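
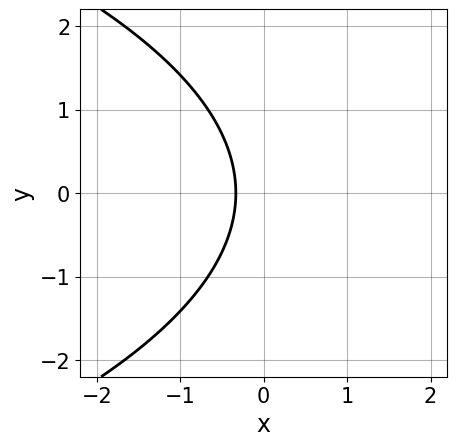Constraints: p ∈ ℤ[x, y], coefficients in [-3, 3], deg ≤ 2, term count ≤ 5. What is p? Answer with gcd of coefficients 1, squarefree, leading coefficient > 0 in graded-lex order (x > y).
First, the degree is 2 — no degree-1 curve has this shape.
Then, symmetries: it's symmetric under y → −y, forcing even powers of y.
Then, reading off the gridlines: it misses every integer gridline on the y-axis.
Finally, the integer polynomial consistent with all of this is the stated p.

y^2 + 3*x + 1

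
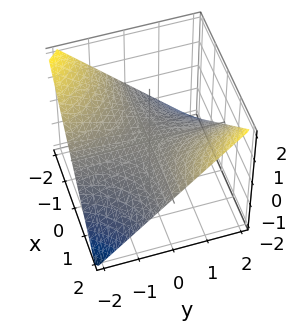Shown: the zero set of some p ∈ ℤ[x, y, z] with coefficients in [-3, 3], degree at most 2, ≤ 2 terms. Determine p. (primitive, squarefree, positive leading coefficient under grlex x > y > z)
x*y - 2*z

The degree is 2 — a saddle surface; a quadric.
Reading off the gridlines: it meets the z-axis at z = 0 (among the integer gridlines); every point of the y-axis in the box is on the surface; every point of the x-axis in the box is on the surface.
Solving for integer coefficients yields p as stated.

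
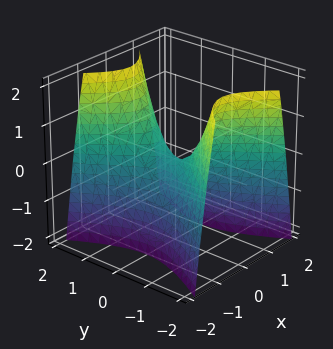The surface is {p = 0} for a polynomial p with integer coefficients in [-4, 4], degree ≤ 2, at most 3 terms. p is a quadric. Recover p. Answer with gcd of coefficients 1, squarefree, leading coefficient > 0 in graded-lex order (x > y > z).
2*x^2 - y^2 + z

First, the degree is 2 — a saddle surface; a quadric.
Then, symmetries: the y ↦ −y reflection is a symmetry, so y appears only in even powers; it's symmetric under x → −x, forcing even powers of x.
Next, reading off the gridlines: it meets the x-axis at x = 0 (among the integer gridlines); it crosses the y-axis at the gridline y = 0.
Finally, putting this together gives p.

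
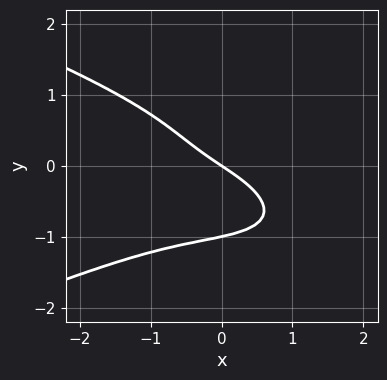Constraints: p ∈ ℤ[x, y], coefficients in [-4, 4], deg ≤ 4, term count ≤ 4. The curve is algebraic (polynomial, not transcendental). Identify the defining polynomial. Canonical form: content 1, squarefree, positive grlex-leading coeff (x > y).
3*y^4 + x^3 + 2*x + 3*y

First, the degree is 4 — no degree-3 curve has this shape.
Next, from the axis intercepts and sections: among the integer gridlines, it crosses the y-axis at y ∈ {-1, 0}; it meets the x-axis at x = 0 (among the integer gridlines).
Finally, fitting integer coefficients to these (and the overall shape) gives p.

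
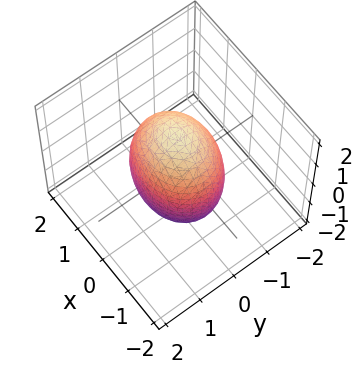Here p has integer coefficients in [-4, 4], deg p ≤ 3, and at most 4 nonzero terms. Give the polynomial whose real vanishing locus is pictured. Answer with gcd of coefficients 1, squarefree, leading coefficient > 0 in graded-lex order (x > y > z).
2*x^2 + 3*y^2 + z^2 - 3

Degree: bounded and convex; a quadric, so deg p = 2.
Symmetries: mirror symmetry y ↦ −y ⇒ only even powers of y; mirror symmetry z ↦ −z ⇒ only even powers of z; mirror symmetry x ↦ −x ⇒ only even powers of x.
From the visible intercepts: the y-axis gridline crossings are at y ∈ {-1, 1}.
Putting this together gives p.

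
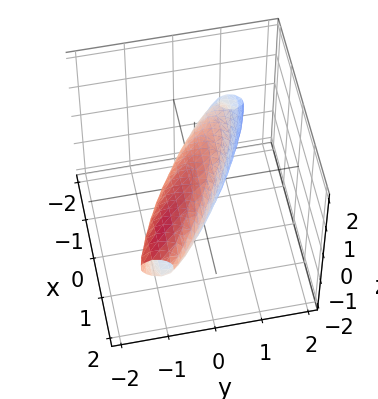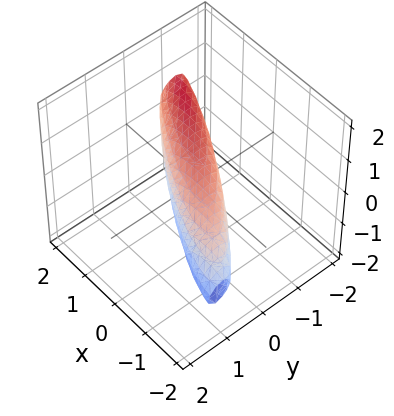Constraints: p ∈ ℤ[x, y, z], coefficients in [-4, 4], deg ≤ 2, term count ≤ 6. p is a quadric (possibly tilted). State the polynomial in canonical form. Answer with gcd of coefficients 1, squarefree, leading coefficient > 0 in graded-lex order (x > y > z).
x^2 + 3*x*y + 3*y^2 + 2*y*z + 3*z^2 - 1

First, degree: no degree-1 surface has this shape, so deg p = 2.
Next, checking where it meets the axes: the x-axis gridline crossings are at x ∈ {-1, 1}.
Finally, solving for integer coefficients yields p as stated.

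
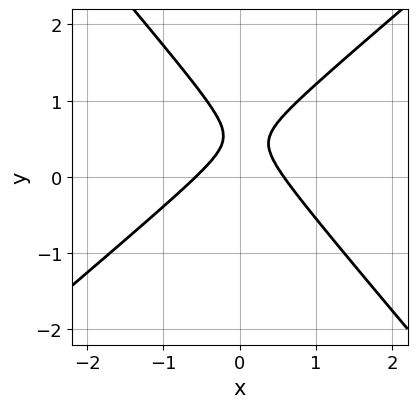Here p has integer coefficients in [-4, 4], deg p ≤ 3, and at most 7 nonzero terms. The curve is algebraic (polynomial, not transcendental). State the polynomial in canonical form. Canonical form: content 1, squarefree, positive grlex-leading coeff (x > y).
(a) The degree is 2 — no degree-1 curve has this shape.
(b) From the axis intercepts and sections: the curve avoids every integer y-axis point in the box.
(c) The integer polynomial consistent with all of this is the stated p.

3*x^2 - x*y - 3*y^2 + 3*y - 1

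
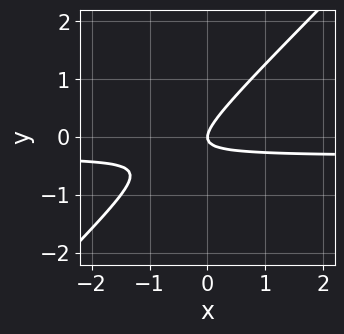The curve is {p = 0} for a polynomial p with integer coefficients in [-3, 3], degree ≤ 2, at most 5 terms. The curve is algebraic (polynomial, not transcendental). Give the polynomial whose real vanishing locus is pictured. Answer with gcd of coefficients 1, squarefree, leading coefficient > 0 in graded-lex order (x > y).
3*x*y - 3*y^2 + x

deg p = 2. No degree-1 curve has this shape.
From the visible intercepts: it meets the y-axis at y = 0 (among the integer gridlines); it crosses the x-axis at the gridline x = 0.
These observations pin down the coefficients.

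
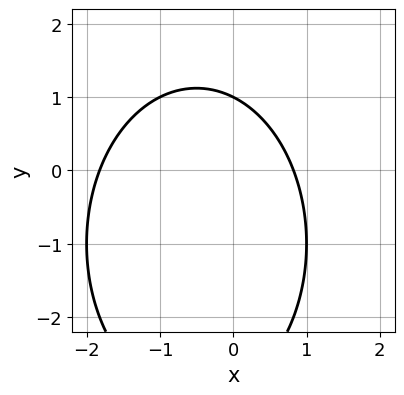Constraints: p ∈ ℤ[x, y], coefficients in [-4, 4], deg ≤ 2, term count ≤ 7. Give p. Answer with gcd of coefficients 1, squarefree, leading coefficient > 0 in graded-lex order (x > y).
(a) The degree is 2 — the shape is more complex than any degree-1 curve.
(b) Checking where it meets the axes: it crosses the y-axis at the gridline y = 1.
(c) Matching integer coefficients to the picture gives p.

2*x^2 + y^2 + 2*x + 2*y - 3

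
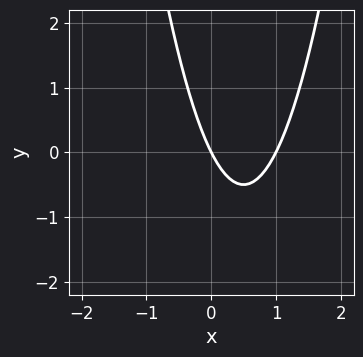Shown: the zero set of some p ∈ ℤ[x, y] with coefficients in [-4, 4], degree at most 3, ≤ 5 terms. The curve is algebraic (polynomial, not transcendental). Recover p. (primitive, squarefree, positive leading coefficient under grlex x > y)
2*x^2 - 2*x - y

Degree: a generic line meets the curve in up to 2 points, so deg p = 2.
Reading off the gridlines: the x-axis gridline crossings are at x ∈ {0, 1}; it meets the y-axis at y = 0 (among the integer gridlines).
The integer polynomial consistent with all of this is the stated p.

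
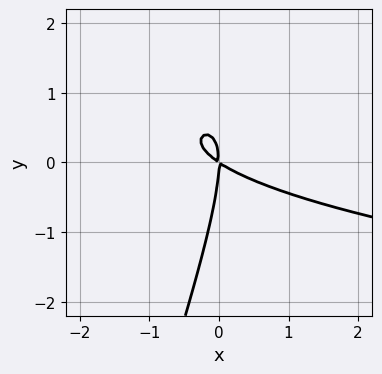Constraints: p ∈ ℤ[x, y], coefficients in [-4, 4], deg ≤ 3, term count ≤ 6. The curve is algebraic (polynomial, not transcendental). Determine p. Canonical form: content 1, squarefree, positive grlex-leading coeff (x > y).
3*x*y^2 - y^3 - 2*x^2 - 3*x*y

(a) The degree is 3 — no degree-2 curve has this shape.
(b) Observable constraints: one y-axis crossing is at y = 0; one x-axis crossing is at x = 0.
(c) Together with the visible shape, these determine p as stated.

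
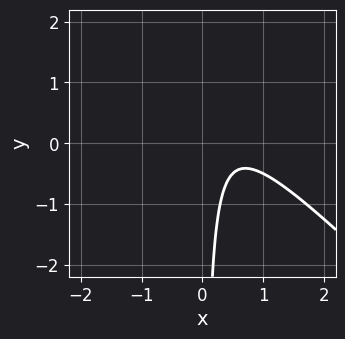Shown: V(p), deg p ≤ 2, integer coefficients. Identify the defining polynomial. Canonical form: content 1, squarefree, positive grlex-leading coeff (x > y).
2*x^2 + 2*x*y - 2*x + 1

(a) The degree is 2 — a generic line meets the curve in up to 2 points.
(b) Reading off the gridlines: it misses every integer gridline on the y-axis; no x-intercept at any integer in the box.
(c) Matching integer coefficients to the picture gives p.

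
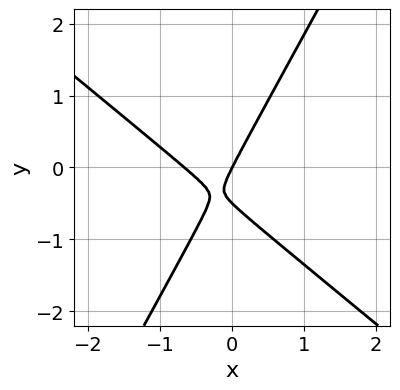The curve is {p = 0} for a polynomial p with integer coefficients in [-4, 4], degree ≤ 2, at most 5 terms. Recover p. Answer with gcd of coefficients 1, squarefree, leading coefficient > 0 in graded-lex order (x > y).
(a) The degree is 2 — the shape is more complex than any degree-1 curve.
(b) From the axis intercepts and sections: one y-axis crossing is at y = 0; one x-axis crossing is at x = 0.
(c) The integer polynomial consistent with all of this is the stated p.

3*x^2 + 2*x*y - 2*y^2 + 2*x - y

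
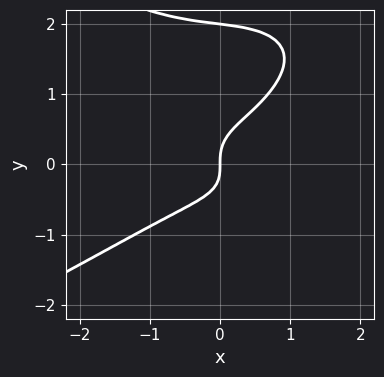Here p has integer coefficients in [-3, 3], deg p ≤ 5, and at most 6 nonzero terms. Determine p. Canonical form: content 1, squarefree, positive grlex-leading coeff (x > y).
y^4 + x^3 - 2*y^3 + x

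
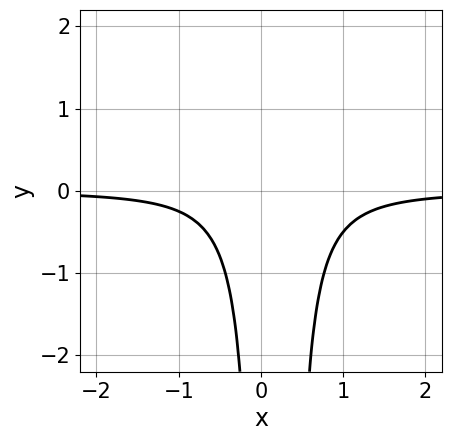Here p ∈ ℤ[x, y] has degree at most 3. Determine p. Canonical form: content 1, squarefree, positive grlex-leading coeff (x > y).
deg p = 3. No degree-2 curve has this shape.
Reading off the gridlines: the curve avoids every integer x-axis point in the box; the curve avoids every integer y-axis point in the box.
Fitting integer coefficients to these (and the overall shape) gives p.

3*x^2*y - x*y + 1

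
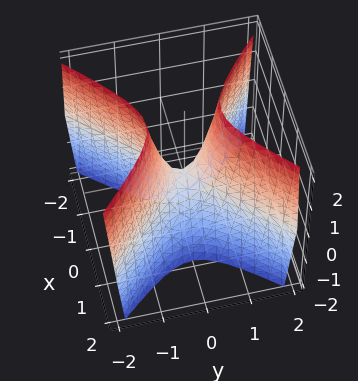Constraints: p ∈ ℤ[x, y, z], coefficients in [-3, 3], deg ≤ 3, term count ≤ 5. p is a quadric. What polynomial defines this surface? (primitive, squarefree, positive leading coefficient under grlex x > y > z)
3*x^2 - 3*y^2 + z

(a) deg p = 2.
(b) Symmetries: the x ↦ −x reflection is a symmetry, so x appears only in even powers; the y ↦ −y reflection is a symmetry, so y appears only in even powers.
(c) From the visible intercepts: one z-axis crossing is at z = 0; it crosses the x-axis at the gridline x = 0; it crosses the y-axis at the gridline y = 0.
(d) Assembling these constraints gives the stated polynomial.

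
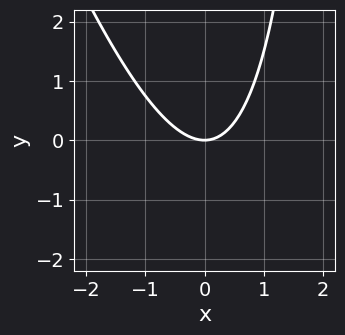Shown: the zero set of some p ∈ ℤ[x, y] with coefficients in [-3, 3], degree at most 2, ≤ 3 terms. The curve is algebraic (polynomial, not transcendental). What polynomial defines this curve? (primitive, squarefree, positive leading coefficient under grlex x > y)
3*x^2 + x*y - 3*y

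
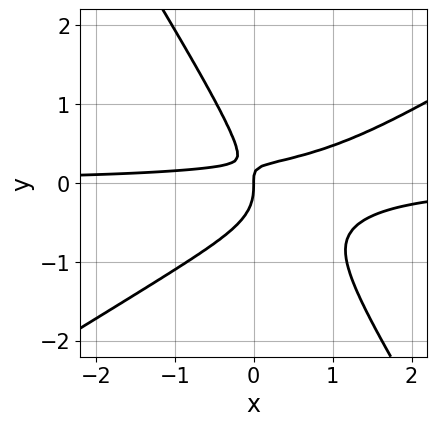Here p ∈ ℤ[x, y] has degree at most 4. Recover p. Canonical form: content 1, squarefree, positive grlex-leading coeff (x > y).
3*x^2*y - 3*x*y^2 - 3*y^3 - 3*x*y + x

1. The degree is 3 — the shape is more complex than any degree-2 curve.
2. Reading off the gridlines: one y-axis crossing is at y = 0; it crosses the x-axis at the gridline x = 0.
3. Assembling these constraints gives the stated polynomial.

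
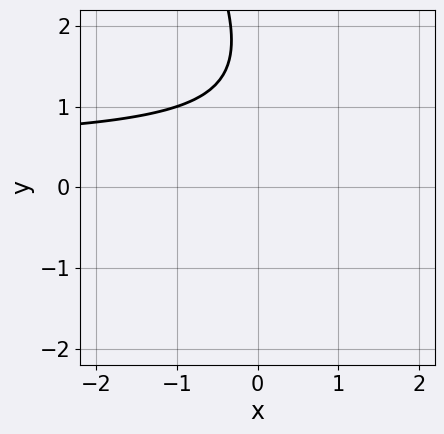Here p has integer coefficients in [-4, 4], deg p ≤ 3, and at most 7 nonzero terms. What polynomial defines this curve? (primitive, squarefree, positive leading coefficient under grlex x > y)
2*x*y + y^2 - x - 3*y + 3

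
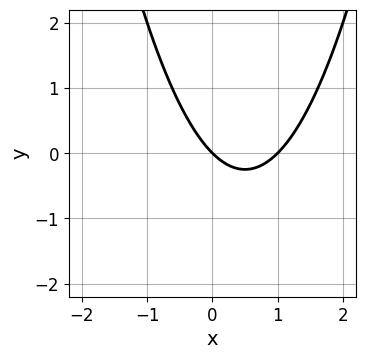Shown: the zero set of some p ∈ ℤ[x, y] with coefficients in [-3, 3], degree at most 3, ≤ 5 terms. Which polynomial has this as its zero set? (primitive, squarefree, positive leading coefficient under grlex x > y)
(a) deg p = 2. A generic line meets the curve in up to 2 points.
(b) Observable constraints: among the integer gridlines, it crosses the x-axis at x ∈ {0, 1}; one y-axis crossing is at y = 0.
(c) Assembling these constraints gives the stated polynomial.

x^2 - x - y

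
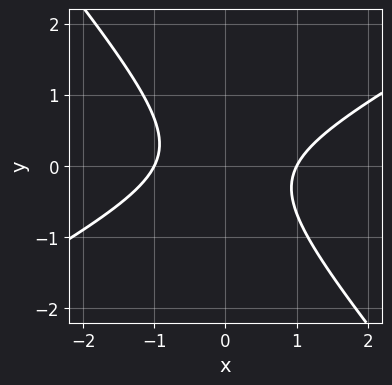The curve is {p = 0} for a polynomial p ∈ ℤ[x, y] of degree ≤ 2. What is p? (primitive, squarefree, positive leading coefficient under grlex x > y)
1. The degree is 2 — the shape is more complex than any degree-1 curve.
2. From the visible intercepts: the x-axis gridline crossings are at x ∈ {-1, 1}; it misses every integer gridline on the y-axis.
3. The integer polynomial consistent with all of this is the stated p.

2*x^2 - 2*x*y - 3*y^2 - 2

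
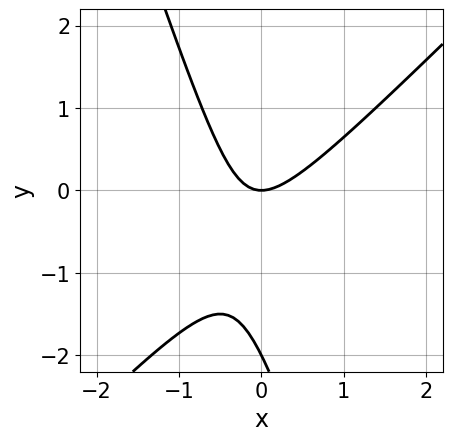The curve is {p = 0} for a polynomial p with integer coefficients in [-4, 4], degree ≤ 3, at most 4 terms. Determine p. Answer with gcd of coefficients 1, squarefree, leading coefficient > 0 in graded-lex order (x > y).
3*x^2 - 2*x*y - y^2 - 2*y

The degree is 2 — the shape is more complex than any degree-1 curve.
Against the integer gridlines: one x-axis crossing is at x = 0; among the integer gridlines, it crosses the y-axis at y ∈ {-2, 0}.
Matching integer coefficients to the picture gives p.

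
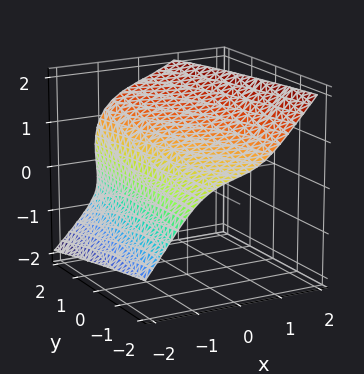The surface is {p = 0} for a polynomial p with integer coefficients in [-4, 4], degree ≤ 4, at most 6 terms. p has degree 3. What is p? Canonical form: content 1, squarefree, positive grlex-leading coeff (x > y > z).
First, there are 2 components.
Then, degree: a generic line meets the surface in up to 3 points, so deg p = 3.
Then, checking where it meets the axes: the surface avoids every integer y-axis point in the box.
Finally, putting this together gives p.

2*x^3 - 2*z^3 + 3*x*z + 2*y*z + 3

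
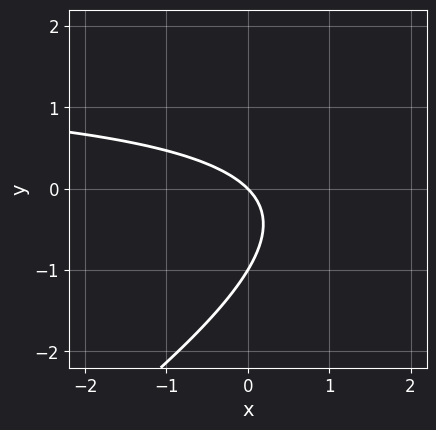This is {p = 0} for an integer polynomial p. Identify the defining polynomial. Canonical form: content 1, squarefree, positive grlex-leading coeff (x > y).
2*x*y - 3*y^2 - 3*x - 3*y

1. The degree is 2 — the shape is more complex than any degree-1 curve.
2. Reading off the gridlines: among the integer gridlines, it crosses the y-axis at y ∈ {-1, 0}; one x-axis crossing is at x = 0.
3. The integer polynomial consistent with all of this is the stated p.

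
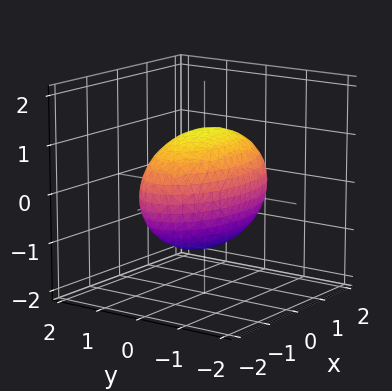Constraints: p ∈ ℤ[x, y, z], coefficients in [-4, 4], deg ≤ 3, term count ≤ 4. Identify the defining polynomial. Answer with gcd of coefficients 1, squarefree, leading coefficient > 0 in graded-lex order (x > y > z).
x^2 + 3*y^2 + 2*z^2 - 3

First, degree: bounded and convex; a quadric, so deg p = 2.
Next, symmetries: mirror symmetry y ↦ −y ⇒ only even powers of y; it's symmetric under z → −z, forcing even powers of z; it's symmetric under x → −x, forcing even powers of x.
Next, reading off the gridlines: among the integer gridlines, it crosses the y-axis at y ∈ {-1, 1}.
Finally, matching integer coefficients to the picture gives p.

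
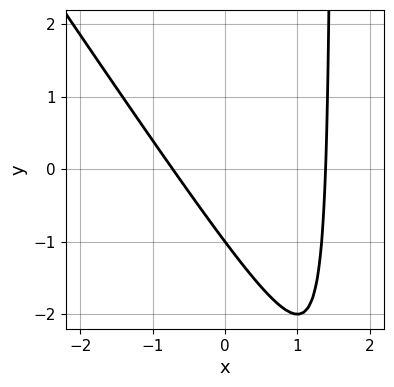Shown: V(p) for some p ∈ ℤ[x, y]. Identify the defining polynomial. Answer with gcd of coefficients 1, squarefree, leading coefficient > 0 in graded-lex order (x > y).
3*x^2 + 2*x*y - 2*x - 3*y - 3

1. deg p = 2. No degree-1 curve has this shape.
2. Observable constraints: it meets the y-axis at y = -1 (among the integer gridlines).
3. Solving for integer coefficients yields p as stated.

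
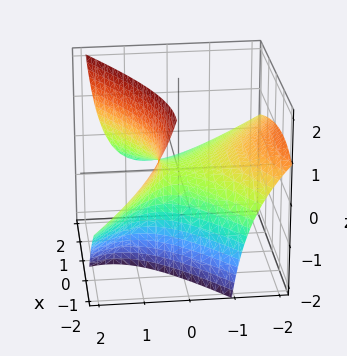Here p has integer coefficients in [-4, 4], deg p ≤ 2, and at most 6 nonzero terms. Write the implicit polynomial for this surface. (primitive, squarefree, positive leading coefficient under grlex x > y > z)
x^2 + 2*x*z - 2*y^2 - 3*y*z + 3*z

1. deg p = 2.
2. Checking where it meets the axes: it meets the z-axis at z = 0 (among the integer gridlines); one x-axis crossing is at x = 0.
3. The integer polynomial consistent with all of this is the stated p.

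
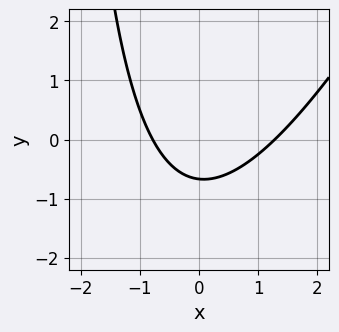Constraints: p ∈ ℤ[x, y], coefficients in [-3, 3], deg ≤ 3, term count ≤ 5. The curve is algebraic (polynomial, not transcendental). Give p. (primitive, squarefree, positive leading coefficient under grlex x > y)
2*x^2 - x*y - x - 3*y - 2

1. Degree: the shape is more complex than any degree-1 curve, so deg p = 2.
2. Putting this together gives p.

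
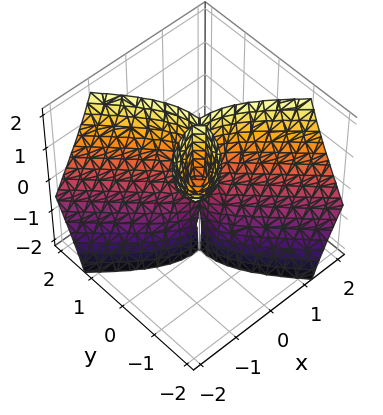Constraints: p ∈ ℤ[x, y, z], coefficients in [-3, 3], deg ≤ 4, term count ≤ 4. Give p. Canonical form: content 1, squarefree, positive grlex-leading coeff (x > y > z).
(a) I count 2 distinct pieces. Treating them together as one polynomial.
(b) The degree is 3 — the shape is more complex than any degree-2 surface.
(c) From the visible intercepts: every point of the z-axis in the box is on the surface; it meets the y-axis at y = 0 (among the integer gridlines).
(d) Matching integer coefficients to the picture gives p.

2*x^3 + 3*x*y*z + 2*y^3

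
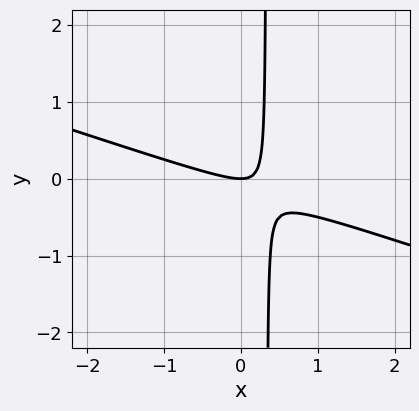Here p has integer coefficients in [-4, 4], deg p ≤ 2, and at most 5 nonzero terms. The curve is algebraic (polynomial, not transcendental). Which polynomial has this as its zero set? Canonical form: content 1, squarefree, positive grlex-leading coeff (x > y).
First, deg p = 2. No degree-1 curve has this shape.
Next, checking where it meets the axes: it crosses the x-axis at the gridline x = 0; it crosses the y-axis at the gridline y = 0.
Finally, matching integer coefficients to the picture gives p.

x^2 + 3*x*y - y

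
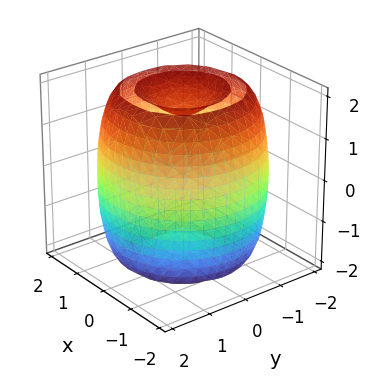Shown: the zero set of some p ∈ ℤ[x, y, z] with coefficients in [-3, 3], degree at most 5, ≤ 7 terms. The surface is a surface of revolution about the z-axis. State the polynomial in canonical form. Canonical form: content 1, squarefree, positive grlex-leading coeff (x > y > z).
x^4 + 2*x^2*y^2 + y^4 - 3*x^2 - 3*y^2 + z^2 - 2

(a) There are 2 components.
(b) Degree: a generic line meets the surface in up to 4 points, so deg p = 4.
(c) Symmetries: rotational symmetry about the z-axis ⇒ p depends on x, y only through x² + y².
(d) From the axis intercepts and sections: a circular section at z = 1 has radius between 1 and 2.
(e) Fitting integer coefficients to these (and the overall shape) gives p.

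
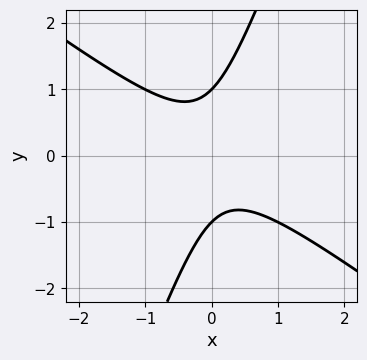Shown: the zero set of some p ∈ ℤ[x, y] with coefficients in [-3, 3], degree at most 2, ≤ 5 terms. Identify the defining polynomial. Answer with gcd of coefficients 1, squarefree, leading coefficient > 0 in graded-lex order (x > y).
deg p = 2.
Observable constraints: the curve avoids every integer x-axis point in the box; the y-axis gridline crossings are at y ∈ {-1, 1}.
Assembling these constraints gives the stated polynomial.

2*x^2 + 2*x*y - y^2 + 1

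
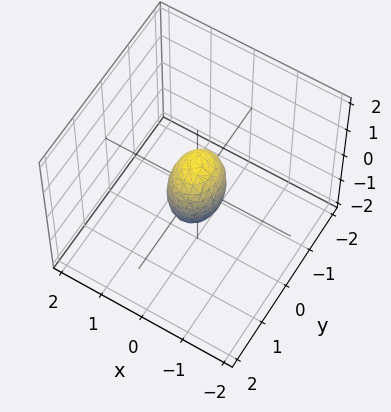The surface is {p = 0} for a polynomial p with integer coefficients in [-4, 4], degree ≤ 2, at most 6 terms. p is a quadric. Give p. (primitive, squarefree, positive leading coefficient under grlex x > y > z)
3*x^2 + 2*y^2 + z^2 - 1

1. Degree: a closed, bounded, convex surface; a quadric, so deg p = 2.
2. Symmetries: the z ↦ −z reflection is a symmetry, so z appears only in even powers; mirror symmetry x ↦ −x ⇒ only even powers of x; it's symmetric under y → −y, forcing even powers of y.
3. Observable constraints: among the integer gridlines, it crosses the z-axis at z ∈ {-1, 1}.
4. Solving for integer coefficients yields p as stated.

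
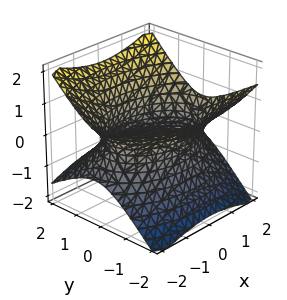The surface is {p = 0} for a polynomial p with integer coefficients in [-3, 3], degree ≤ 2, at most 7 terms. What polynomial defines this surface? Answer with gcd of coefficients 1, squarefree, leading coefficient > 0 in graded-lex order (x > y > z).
x^2 + 2*y^2 + y*z - 3*z^2 - 3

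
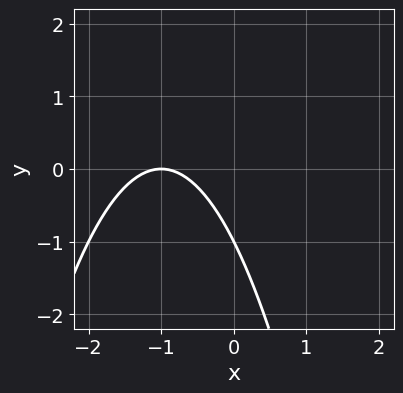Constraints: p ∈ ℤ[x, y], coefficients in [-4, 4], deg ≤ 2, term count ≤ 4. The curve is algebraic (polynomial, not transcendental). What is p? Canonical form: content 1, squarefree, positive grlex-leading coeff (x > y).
x^2 + 2*x + y + 1

deg p = 2.
From the axis intercepts and sections: it meets the y-axis at y = -1 (among the integer gridlines); one x-axis crossing is at x = -1.
These observations pin down the coefficients.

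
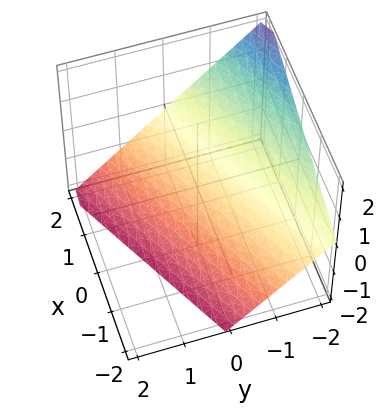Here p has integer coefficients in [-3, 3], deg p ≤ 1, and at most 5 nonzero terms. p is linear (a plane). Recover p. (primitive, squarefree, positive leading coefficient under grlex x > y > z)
1. deg p = 1. Every cross-section is a straight line — this is a plane.
2. Observable constraints: it meets the z-axis at z = -1 (among the integer gridlines); one x-axis crossing is at x = 2.
3. The integer polynomial consistent with all of this is the stated p. Check: (0, -1, 0) on the y-axis lies on the surface, and p(0, -1, 0) = 0. ✓

x - 2*y - 2*z - 2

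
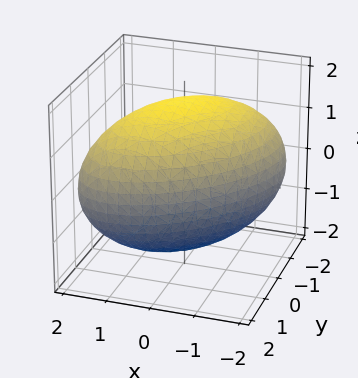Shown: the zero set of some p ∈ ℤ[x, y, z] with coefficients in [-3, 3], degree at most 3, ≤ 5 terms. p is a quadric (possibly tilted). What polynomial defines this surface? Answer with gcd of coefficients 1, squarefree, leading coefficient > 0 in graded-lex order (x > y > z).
First, deg p = 2.
Finally, the integer polynomial consistent with all of this is the stated p.

x^2 - x*y + y^2 + z^2 - 3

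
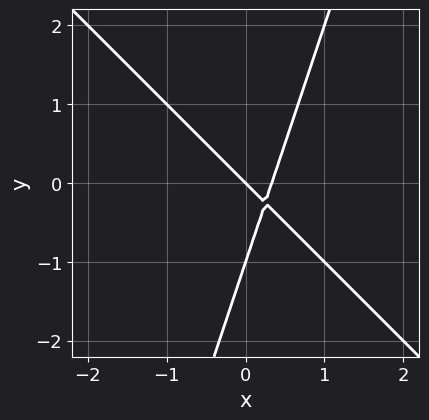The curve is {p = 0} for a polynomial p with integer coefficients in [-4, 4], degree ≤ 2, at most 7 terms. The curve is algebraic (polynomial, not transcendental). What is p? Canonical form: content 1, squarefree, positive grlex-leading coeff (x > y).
3*x^2 + 2*x*y - y^2 - x - y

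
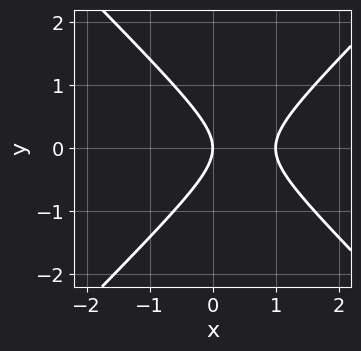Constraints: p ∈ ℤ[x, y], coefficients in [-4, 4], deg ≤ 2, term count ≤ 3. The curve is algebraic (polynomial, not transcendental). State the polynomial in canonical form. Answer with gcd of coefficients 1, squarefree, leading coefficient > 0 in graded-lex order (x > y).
x^2 - y^2 - x

First, the degree is 2 — no degree-1 curve has this shape.
Next, symmetries: it's symmetric under y → −y, forcing even powers of y.
Next, from the axis intercepts and sections: the x-axis gridline crossings are at x ∈ {0, 1}; it crosses the y-axis at the gridline y = 0.
Finally, assembling these constraints gives the stated polynomial.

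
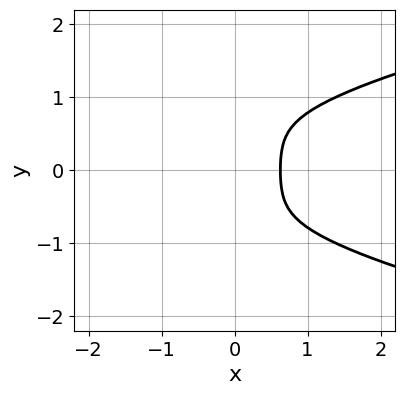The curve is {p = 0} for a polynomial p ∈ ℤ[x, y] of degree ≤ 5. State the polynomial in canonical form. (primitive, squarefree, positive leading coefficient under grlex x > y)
3*x^2*y^2 + 3*y^4 - 3*x^3 - 2*x + 2

First, deg p = 4.
Next, symmetries: mirror symmetry y ↦ −y ⇒ only even powers of y.
Next, checking where it meets the axes: no y-intercept at any integer in the box.
Finally, together with the visible shape, these determine p as stated.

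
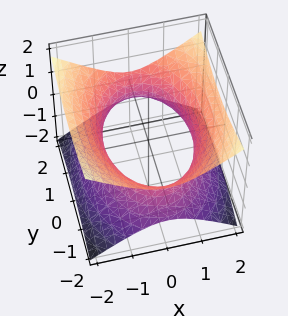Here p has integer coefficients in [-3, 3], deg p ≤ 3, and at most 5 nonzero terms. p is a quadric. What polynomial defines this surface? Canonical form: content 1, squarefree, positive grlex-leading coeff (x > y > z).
(a) deg p = 2. One connected sheet with a waist; a quadric.
(b) Symmetries: mirror symmetry x ↦ −x ⇒ only even powers of x; it's symmetric under y → −y, forcing even powers of y; the z ↦ −z reflection is a symmetry, so z appears only in even powers.
(c) Checking where it meets the axes: it misses every integer gridline on the z-axis.
(d) These observations pin down the coefficients.

2*x^2 + y^2 - 3*z^2 - 3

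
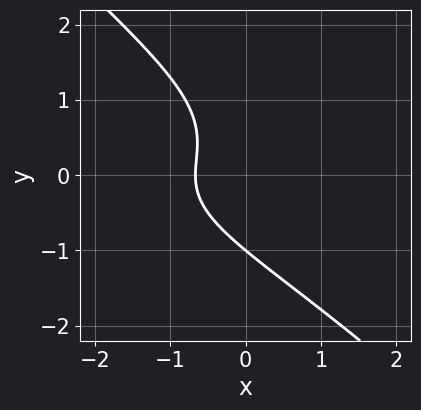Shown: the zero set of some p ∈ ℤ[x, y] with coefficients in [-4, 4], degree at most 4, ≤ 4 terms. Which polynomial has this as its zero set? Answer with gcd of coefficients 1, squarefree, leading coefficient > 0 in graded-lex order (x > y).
deg p = 3.
Reading off the gridlines: it crosses the y-axis at the gridline y = -1.
Matching integer coefficients to the picture gives p.

2*x*y^2 + 2*y^3 + 3*x + 2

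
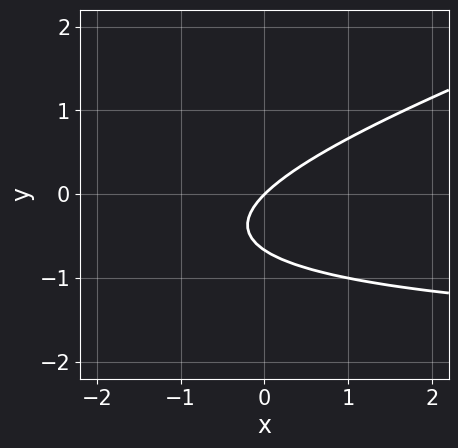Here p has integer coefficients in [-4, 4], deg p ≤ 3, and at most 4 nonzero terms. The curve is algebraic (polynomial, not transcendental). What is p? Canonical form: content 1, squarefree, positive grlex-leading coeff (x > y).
x*y - 3*y^2 + 2*x - 2*y

(a) The degree is 2 — no degree-1 curve has this shape.
(b) Reading off the gridlines: it meets the x-axis at x = 0 (among the integer gridlines); it meets the y-axis at y = 0 (among the integer gridlines).
(c) Putting this together gives p.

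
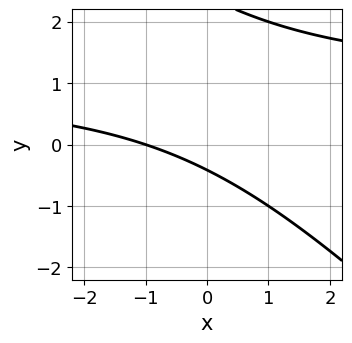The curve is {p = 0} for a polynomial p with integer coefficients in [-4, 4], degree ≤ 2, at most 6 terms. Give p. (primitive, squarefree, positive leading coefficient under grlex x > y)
x*y + y^2 - x - 2*y - 1

(a) The degree is 2 — the shape is more complex than any degree-1 curve.
(b) Reading off the gridlines: it meets the x-axis at x = -1 (among the integer gridlines).
(c) Matching integer coefficients to the picture gives p.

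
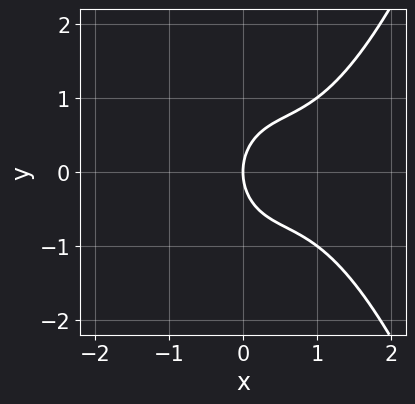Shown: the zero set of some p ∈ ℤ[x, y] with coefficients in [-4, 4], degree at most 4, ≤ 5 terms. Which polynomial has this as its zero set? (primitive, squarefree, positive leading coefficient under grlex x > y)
2*x^3 - 3*x^2 - 2*y^2 + 3*x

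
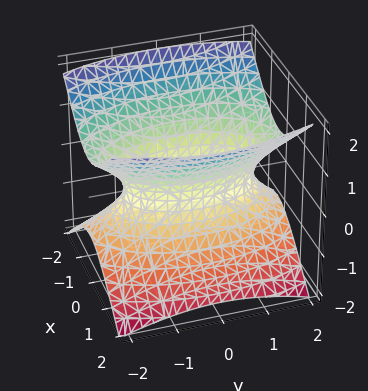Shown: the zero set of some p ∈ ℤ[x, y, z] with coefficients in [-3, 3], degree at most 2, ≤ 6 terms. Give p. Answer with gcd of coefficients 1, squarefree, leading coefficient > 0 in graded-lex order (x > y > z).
3*x^2 + y^2 - 3*z^2 - 2

(a) Degree: an hourglass — one-sheet hyperboloid; a quadric, so deg p = 2.
(b) Symmetries: it's symmetric under x → −x, forcing even powers of x; it's symmetric under z → −z, forcing even powers of z; it's symmetric under y → −y, forcing even powers of y.
(c) Checking where it meets the axes: it misses every integer gridline on the z-axis.
(d) The integer polynomial consistent with all of this is the stated p.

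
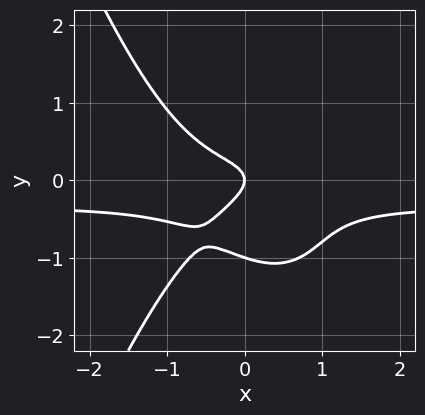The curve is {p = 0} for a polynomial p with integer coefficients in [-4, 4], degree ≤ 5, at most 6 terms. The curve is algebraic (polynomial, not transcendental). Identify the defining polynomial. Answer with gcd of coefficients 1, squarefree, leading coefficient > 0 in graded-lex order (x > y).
(a) deg p = 4.
(b) Checking where it meets the axes: it crosses the x-axis at the gridline x = 0; among the integer gridlines, it crosses the y-axis at y ∈ {-1, 0}.
(c) Together with the visible shape, these determine p as stated.

3*x^3*y + x^3 + 3*y^3 + 3*y^2 + x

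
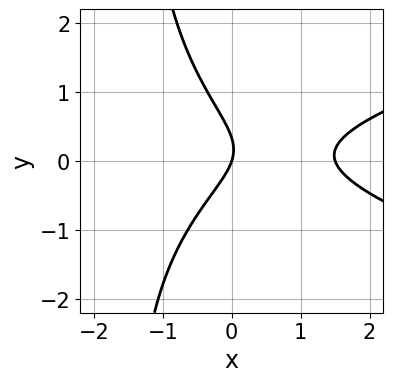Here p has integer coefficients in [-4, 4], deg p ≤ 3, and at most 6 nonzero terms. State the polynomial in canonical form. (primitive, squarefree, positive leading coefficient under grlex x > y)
deg p = 3. A generic line meets the curve in up to 3 points.
Observable constraints: one y-axis crossing is at y = 0; it meets the x-axis at x = 0 (among the integer gridlines).
Together with the visible shape, these determine p as stated.

2*x*y^2 - 2*x^2 + 3*y^2 + 3*x - y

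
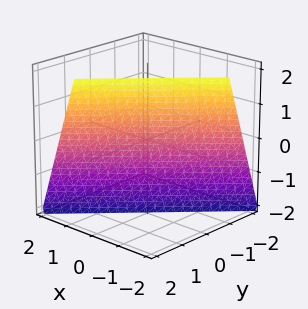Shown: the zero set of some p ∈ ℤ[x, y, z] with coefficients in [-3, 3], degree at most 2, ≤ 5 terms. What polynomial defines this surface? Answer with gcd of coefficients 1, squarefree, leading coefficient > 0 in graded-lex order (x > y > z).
3*x - 3*y + z + 2

The degree is 1 — every cross-section is a straight line — this is a plane.
From the visible intercepts: it meets the z-axis at z = -2 (among the integer gridlines).
Putting this together gives p.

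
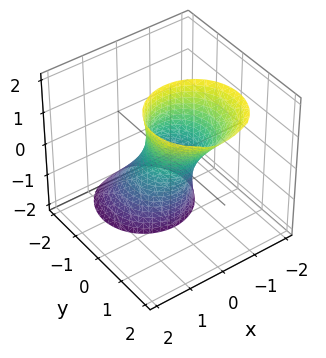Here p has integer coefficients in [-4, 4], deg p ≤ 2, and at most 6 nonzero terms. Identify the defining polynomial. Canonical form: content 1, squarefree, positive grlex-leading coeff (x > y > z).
2*x^2 + 2*y^2 - 2*y*z - 1

(a) deg p = 2.
(b) From the axis intercepts and sections: the surface avoids every integer z-axis point in the box.
(c) The integer polynomial consistent with all of this is the stated p.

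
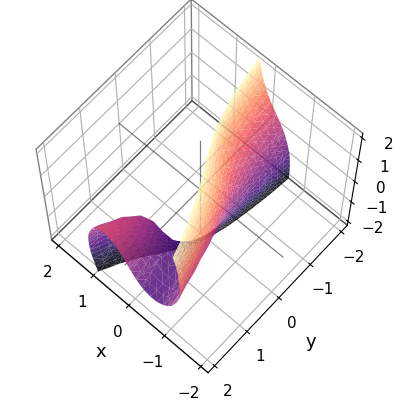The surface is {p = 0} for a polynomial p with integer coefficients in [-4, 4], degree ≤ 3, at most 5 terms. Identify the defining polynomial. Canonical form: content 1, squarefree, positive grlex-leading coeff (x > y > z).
First, deg p = 3. A generic line meets the surface in up to 3 points.
Then, checking where it meets the axes: the surface avoids every integer z-axis point in the box; the surface avoids every integer y-axis point in the box.
Finally, together with the visible shape, these determine p as stated.

3*x^3 + x*z^2 - 2*x*y + y*z + 1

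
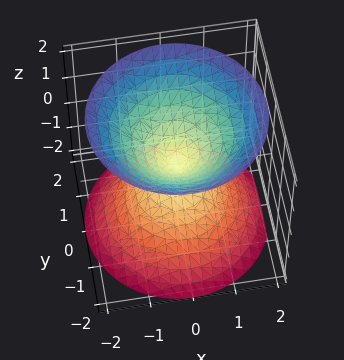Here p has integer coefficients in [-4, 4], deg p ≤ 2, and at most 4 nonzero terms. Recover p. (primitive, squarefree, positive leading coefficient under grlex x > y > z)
First, I count 2 distinct pieces. They look like related sheets of one shape, so recover p as a whole.
Next, the degree is 2 — two nappes meeting at a single point; a quadric.
Next, symmetries: rotational symmetry about the z-axis ⇒ p depends on x, y only through x² + y²; it's symmetric under z → −z, forcing even powers of z.
Next, reading off the gridlines: it crosses the x-axis at the gridline x = 0; one z-axis crossing is at z = 0; it crosses the y-axis at the gridline y = 0; a circular section at z = 1 has radius exactly 1.
Finally, assembling these constraints gives the stated polynomial.

x^2 + y^2 - z^2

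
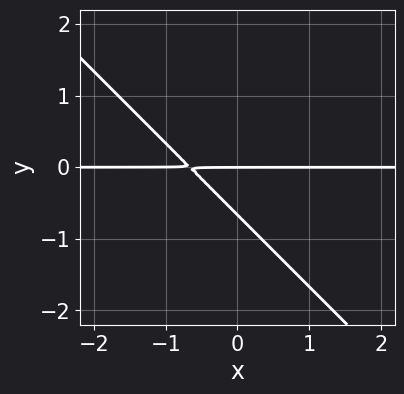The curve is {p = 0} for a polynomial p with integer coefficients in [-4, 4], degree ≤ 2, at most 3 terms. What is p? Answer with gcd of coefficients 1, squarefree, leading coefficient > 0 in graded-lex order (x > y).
1. Degree: no degree-1 curve has this shape, so deg p = 2.
2. Checking where it meets the axes: it meets the y-axis at y = 0 (among the integer gridlines); the visible x-axis segment lies entirely on the curve.
3. Assembling these constraints gives the stated polynomial.

3*x*y + 3*y^2 + 2*y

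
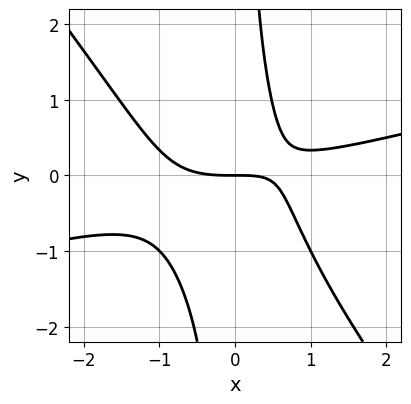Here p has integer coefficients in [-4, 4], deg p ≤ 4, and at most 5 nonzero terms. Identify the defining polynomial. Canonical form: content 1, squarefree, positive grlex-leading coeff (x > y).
x^3 - 3*x^2*y - 3*x*y^2 - 2*x*y + 3*y

(a) The degree is 3 — a generic line meets the curve in up to 3 points.
(b) Checking where it meets the axes: it crosses the y-axis at the gridline y = 0; it crosses the x-axis at the gridline x = 0.
(c) Assembling these constraints gives the stated polynomial.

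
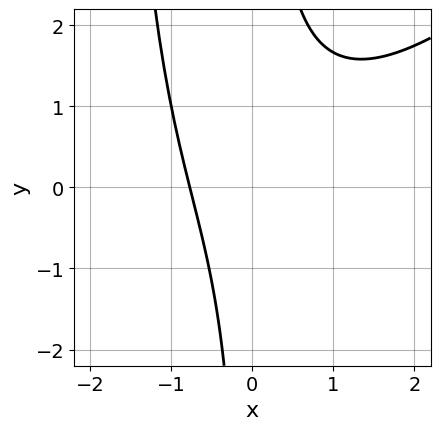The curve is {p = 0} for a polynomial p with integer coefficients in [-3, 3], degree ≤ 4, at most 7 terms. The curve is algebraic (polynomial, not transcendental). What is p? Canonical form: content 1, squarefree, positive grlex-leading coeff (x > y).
1. deg p = 3. No degree-2 curve has this shape.
2. Against the integer gridlines: no y-intercept at any integer in the box.
3. Assembling these constraints gives the stated polynomial.

x^3 - x^2*y - 2*x*y + 2*x + 2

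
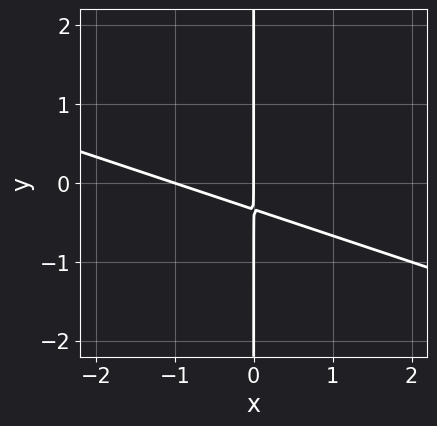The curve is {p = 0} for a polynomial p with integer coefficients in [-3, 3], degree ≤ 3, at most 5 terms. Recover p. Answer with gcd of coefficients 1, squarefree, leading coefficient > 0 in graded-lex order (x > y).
1. Degree: the shape is more complex than any degree-1 curve, so deg p = 2.
2. Observable constraints: the x-axis gridline crossings are at x ∈ {-1, 0}; every point of the y-axis in the box is on the curve.
3. These observations pin down the coefficients.

x^2 + 3*x*y + x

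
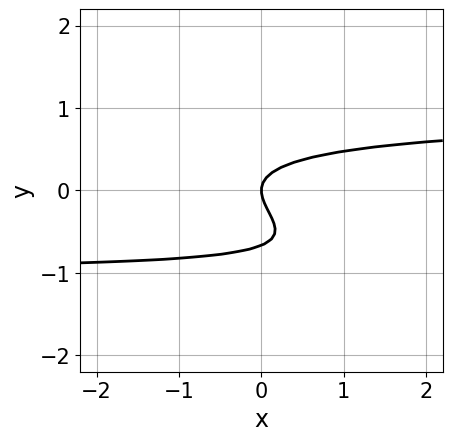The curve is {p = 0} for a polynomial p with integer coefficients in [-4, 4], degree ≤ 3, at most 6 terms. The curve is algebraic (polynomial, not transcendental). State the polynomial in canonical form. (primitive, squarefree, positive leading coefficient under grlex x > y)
x*y^2 + 3*y^3 + 2*y^2 - x

(a) deg p = 3. The shape is more complex than any degree-2 curve.
(b) Against the integer gridlines: it meets the y-axis at y = 0 (among the integer gridlines); it meets the x-axis at x = 0 (among the integer gridlines).
(c) Fitting integer coefficients to these (and the overall shape) gives p.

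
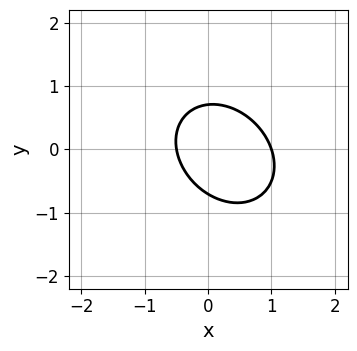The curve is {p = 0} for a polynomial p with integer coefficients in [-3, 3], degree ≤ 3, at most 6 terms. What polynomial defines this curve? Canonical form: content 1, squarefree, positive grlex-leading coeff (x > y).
2*x^2 + x*y + 2*y^2 - x - 1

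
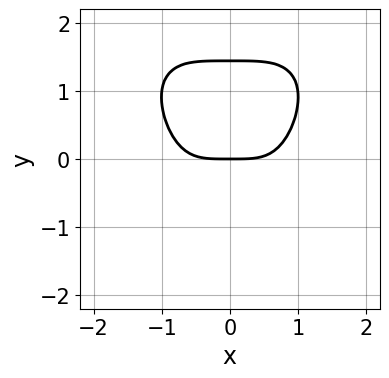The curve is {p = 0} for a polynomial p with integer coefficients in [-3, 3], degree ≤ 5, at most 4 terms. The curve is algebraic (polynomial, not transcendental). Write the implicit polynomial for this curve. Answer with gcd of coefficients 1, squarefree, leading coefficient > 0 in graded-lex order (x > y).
2*x^4 + y^4 - 3*y

1. The degree is 4 — the shape is more complex than any degree-3 curve.
2. Symmetries: mirror symmetry x ↦ −x ⇒ only even powers of x.
3. Reading off the gridlines: it meets the y-axis at y = 0 (among the integer gridlines); one x-axis crossing is at x = 0.
4. The integer polynomial consistent with all of this is the stated p.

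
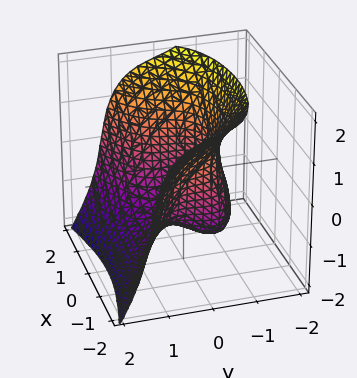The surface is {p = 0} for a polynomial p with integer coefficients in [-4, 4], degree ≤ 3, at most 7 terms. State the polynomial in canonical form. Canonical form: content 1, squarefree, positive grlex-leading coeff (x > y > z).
1. The degree is 3 — a generic line meets the surface in up to 3 points.
2. Checking where it meets the axes: the x-axis gridline crossings are at x ∈ {-1, 1}.
3. These observations pin down the coefficients.

3*y^3 + z^3 - 2*x^2 + 2*y*z + 2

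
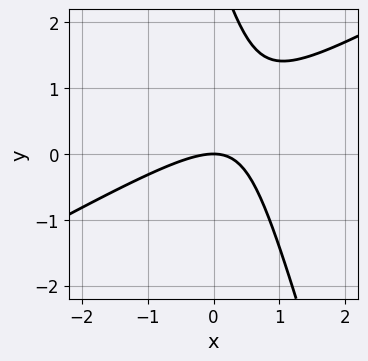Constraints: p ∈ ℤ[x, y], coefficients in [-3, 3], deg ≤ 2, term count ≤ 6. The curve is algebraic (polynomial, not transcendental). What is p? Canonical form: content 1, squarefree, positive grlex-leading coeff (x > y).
2*x^2 - 3*x*y - y^2 + 3*y

Degree: the shape is more complex than any degree-1 curve, so deg p = 2.
Reading off the gridlines: one x-axis crossing is at x = 0; one y-axis crossing is at y = 0.
Assembling these constraints gives the stated polynomial.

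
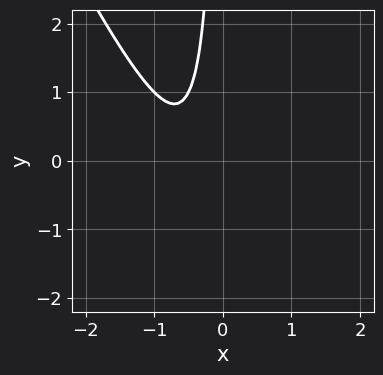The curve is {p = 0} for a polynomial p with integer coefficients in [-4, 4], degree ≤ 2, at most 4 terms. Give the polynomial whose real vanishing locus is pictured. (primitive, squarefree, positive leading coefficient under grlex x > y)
2*x^2 + x*y + 2*x + 1

First, degree: no degree-1 curve has this shape, so deg p = 2.
Then, from the visible intercepts: the curve avoids every integer x-axis point in the box; no y-intercept at any integer in the box.
Finally, matching integer coefficients to the picture gives p.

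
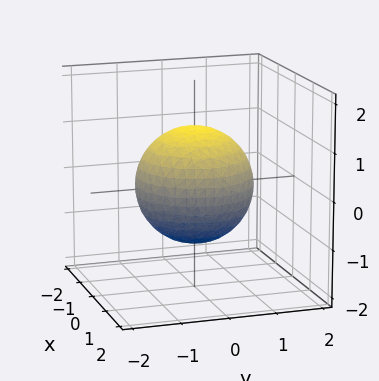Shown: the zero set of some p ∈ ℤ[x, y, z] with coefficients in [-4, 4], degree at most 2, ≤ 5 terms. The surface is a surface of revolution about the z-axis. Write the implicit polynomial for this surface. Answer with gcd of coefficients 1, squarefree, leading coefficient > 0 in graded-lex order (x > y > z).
2*x^2 + 2*y^2 + 2*z^2 - 3

deg p = 2. The shape is more complex than any degree-1 surface.
By symmetry, the surface is invariant under rotation about z: p = q(x² + y², z).
Checking where it meets the axes: a circular section at z = 1 has radius between 0 and 1.
Solving for integer coefficients yields p as stated.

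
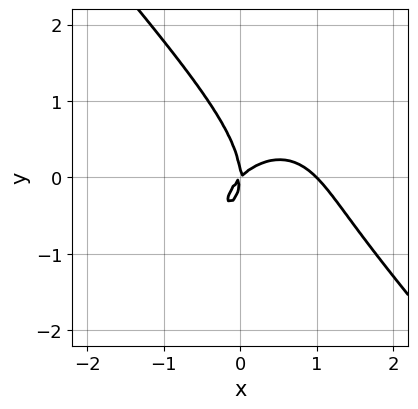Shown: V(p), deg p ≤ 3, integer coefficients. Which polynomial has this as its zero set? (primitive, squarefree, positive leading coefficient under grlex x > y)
3*x^3 + 2*y^3 - 3*x^2 + 3*x*y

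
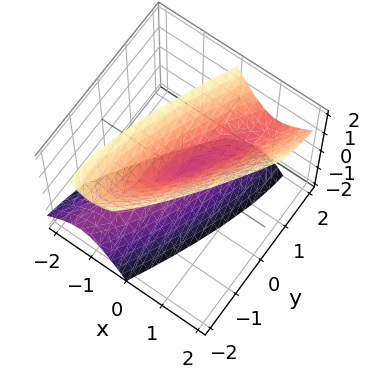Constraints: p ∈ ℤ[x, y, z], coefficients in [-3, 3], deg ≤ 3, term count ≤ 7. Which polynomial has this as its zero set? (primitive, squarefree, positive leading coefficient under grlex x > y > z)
3*x^2 - 3*x*y - x*z + y^2 - z^2

First, the degree is 2 — the shape is more complex than any degree-1 surface.
Next, observable constraints: it crosses the x-axis at the gridline x = 0; it crosses the y-axis at the gridline y = 0; one z-axis crossing is at z = 0.
Finally, together with the visible shape, these determine p as stated.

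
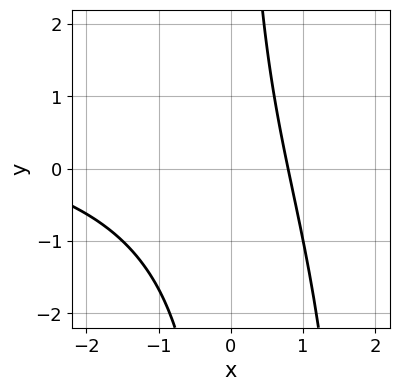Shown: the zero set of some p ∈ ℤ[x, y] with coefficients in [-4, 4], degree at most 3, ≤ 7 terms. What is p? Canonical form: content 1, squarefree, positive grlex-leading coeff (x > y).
First, degree: the shape is more complex than any degree-2 curve, so deg p = 3.
Then, checking where it meets the axes: no y-intercept at any integer in the box.
Finally, the integer polynomial consistent with all of this is the stated p.

x^2*y - x^2 - 2*x*y - 3*x + 3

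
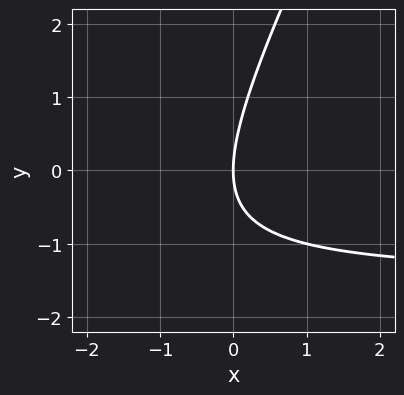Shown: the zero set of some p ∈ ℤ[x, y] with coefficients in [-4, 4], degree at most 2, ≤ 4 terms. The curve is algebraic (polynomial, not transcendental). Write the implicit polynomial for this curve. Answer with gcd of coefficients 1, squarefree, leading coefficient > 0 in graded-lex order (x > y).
First, deg p = 2. No degree-1 curve has this shape.
Next, from the visible intercepts: it meets the y-axis at y = 0 (among the integer gridlines); one x-axis crossing is at x = 0.
Finally, together with the visible shape, these determine p as stated.

2*x*y - y^2 + 3*x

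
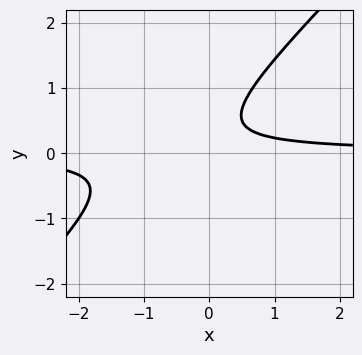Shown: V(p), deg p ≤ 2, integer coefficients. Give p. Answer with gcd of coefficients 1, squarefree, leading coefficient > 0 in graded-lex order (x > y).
3*x*y - 3*y^2 + 2*y - 1

The degree is 2 — no degree-1 curve has this shape.
From the visible intercepts: it misses every integer gridline on the x-axis; it misses every integer gridline on the y-axis.
Matching integer coefficients to the picture gives p.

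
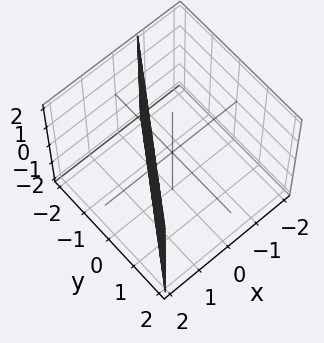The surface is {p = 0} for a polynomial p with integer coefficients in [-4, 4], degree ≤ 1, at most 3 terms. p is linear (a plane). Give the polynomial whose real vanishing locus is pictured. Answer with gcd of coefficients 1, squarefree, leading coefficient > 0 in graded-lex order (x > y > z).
3*x - 2*y - 2

Degree: the surface is flat (a plane), so deg p = 1.
From the visible intercepts: it crosses the y-axis at the gridline y = -1; it misses every integer gridline on the z-axis.
Assembling these constraints gives the stated polynomial.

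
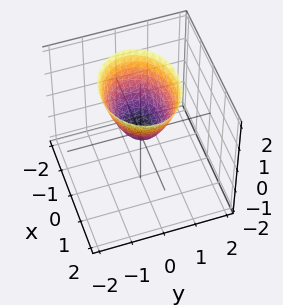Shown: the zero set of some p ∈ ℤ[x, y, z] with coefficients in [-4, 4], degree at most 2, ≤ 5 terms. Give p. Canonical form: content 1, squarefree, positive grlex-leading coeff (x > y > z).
1. deg p = 2. A single bowl opening along one axis; a quadric.
2. Symmetries: it's symmetric under y → −y, forcing even powers of y; it's symmetric under x → −x, forcing even powers of x.
3. From the visible intercepts: it meets the y-axis at y = 0 (among the integer gridlines); one z-axis crossing is at z = 0.
4. Solving for integer coefficients yields p as stated.

2*x^2 + 3*y^2 - 2*z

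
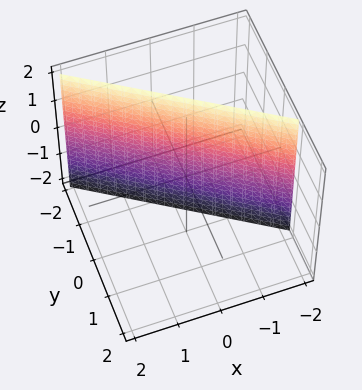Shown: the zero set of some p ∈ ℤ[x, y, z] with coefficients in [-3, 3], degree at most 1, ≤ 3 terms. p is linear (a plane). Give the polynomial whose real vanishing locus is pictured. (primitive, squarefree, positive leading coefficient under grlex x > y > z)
2*x + 3*y + 2

(a) Degree: every cross-section is a straight line — this is a plane, so deg p = 1.
(b) Reading off the gridlines: it misses every integer gridline on the z-axis; one x-axis crossing is at x = -1.
(c) Together with the visible shape, these determine p as stated.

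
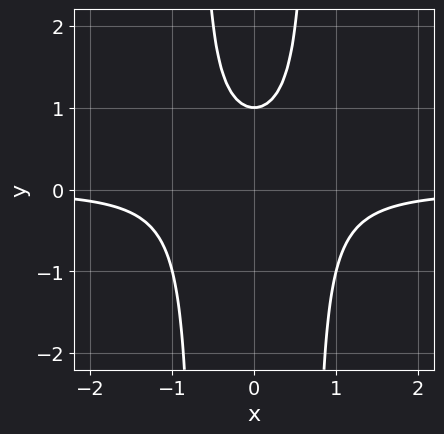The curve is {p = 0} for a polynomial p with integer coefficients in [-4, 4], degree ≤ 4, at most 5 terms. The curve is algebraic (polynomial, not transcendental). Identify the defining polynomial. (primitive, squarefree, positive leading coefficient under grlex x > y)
2*x^2*y - y + 1

(a) deg p = 3.
(b) Symmetries: the x ↦ −x reflection is a symmetry, so x appears only in even powers.
(c) From the axis intercepts and sections: it meets the y-axis at y = 1 (among the integer gridlines); no x-intercept at any integer in the box.
(d) Together with the visible shape, these determine p as stated.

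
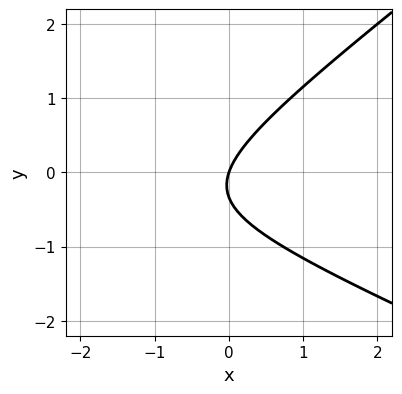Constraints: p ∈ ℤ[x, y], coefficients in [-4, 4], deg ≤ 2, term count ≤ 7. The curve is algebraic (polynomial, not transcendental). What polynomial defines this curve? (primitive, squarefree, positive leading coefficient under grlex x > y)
x^2 + x*y - 3*y^2 + 3*x - y

First, the degree is 2 — a generic line meets the curve in up to 2 points.
Next, from the axis intercepts and sections: it meets the y-axis at y = 0 (among the integer gridlines); it meets the x-axis at x = 0 (among the integer gridlines).
Finally, assembling these constraints gives the stated polynomial.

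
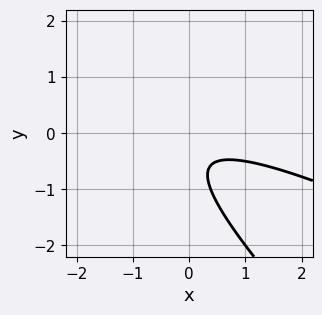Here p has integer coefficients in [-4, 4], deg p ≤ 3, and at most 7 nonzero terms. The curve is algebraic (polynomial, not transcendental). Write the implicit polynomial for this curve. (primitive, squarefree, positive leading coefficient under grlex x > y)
x^2 + 3*x*y + 2*y^2 + 2*y + 1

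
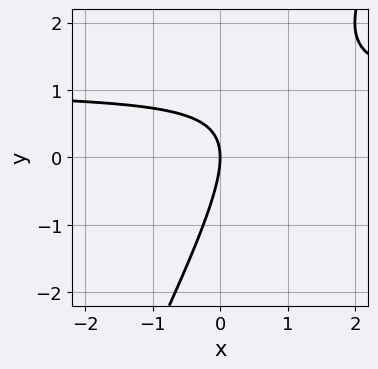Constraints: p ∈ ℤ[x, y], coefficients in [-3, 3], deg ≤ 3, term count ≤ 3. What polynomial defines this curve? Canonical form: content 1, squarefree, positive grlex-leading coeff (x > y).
First, degree: no degree-1 curve has this shape, so deg p = 2.
Then, reading off the gridlines: it meets the y-axis at y = 0 (among the integer gridlines); it crosses the x-axis at the gridline x = 0.
Finally, the integer polynomial consistent with all of this is the stated p.

2*x*y - y^2 - 2*x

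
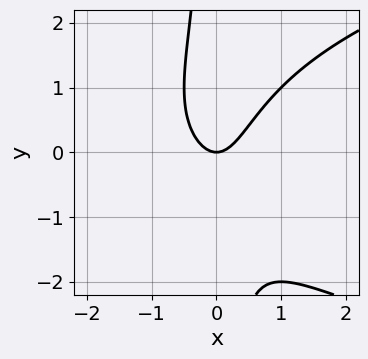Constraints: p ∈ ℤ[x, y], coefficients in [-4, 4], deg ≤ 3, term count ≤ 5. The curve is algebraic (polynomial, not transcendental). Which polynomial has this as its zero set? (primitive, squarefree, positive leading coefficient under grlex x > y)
x*y^2 - 2*x^2 + y

(a) Degree: the shape is more complex than any degree-2 curve, so deg p = 3.
(b) Against the integer gridlines: it crosses the x-axis at the gridline x = 0; it crosses the y-axis at the gridline y = 0.
(c) Assembling these constraints gives the stated polynomial.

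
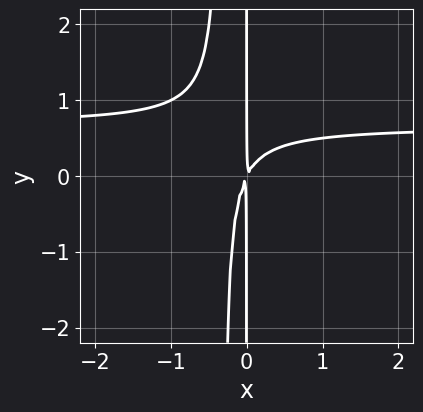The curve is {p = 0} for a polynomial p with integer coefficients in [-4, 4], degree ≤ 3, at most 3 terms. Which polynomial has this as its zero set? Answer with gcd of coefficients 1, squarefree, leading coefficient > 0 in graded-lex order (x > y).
3*x^2*y - 2*x^2 + x*y

(a) The degree is 3 — the shape is more complex than any degree-2 curve.
(b) From the visible intercepts: every point of the y-axis in the box is on the curve.
(c) Fitting integer coefficients to these (and the overall shape) gives p.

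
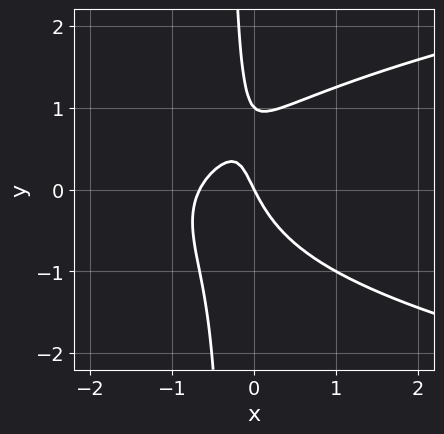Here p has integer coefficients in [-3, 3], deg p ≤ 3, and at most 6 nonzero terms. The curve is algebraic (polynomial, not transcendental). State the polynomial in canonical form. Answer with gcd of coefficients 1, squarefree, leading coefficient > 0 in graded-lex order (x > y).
(a) The degree is 3 — no degree-2 curve has this shape.
(b) Checking where it meets the axes: among the integer gridlines, it crosses the y-axis at y ∈ {0, 1}; it meets the x-axis at x = 0 (among the integer gridlines).
(c) These observations pin down the coefficients.

3*x*y^2 - 3*x^2 + y^2 - 2*x - y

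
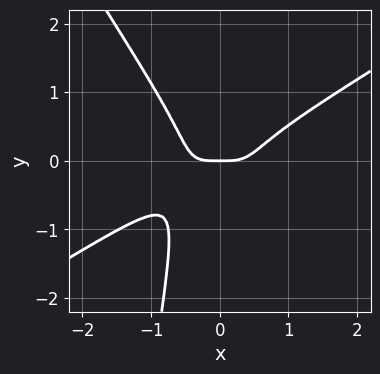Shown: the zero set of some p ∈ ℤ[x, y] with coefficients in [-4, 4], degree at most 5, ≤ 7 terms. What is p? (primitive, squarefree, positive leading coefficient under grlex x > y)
3*x^4 - 3*x^3*y - 3*x^2*y^2 - y^3 - y

First, degree: no degree-3 curve has this shape, so deg p = 4.
Next, from the visible intercepts: it crosses the y-axis at the gridline y = 0; it crosses the x-axis at the gridline x = 0.
Finally, matching integer coefficients to the picture gives p.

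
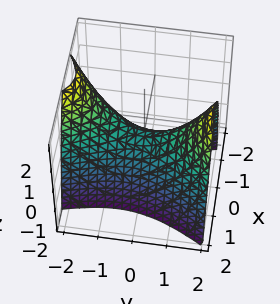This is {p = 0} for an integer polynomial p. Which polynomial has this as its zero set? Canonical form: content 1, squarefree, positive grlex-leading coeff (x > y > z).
3*x^2 - x*y - y^2 + 2*z

(a) The degree is 2 — the shape is more complex than any degree-1 surface.
(b) Checking where it meets the axes: one x-axis crossing is at x = 0; it meets the z-axis at z = 0 (among the integer gridlines); it meets the y-axis at y = 0 (among the integer gridlines).
(c) Putting this together gives p.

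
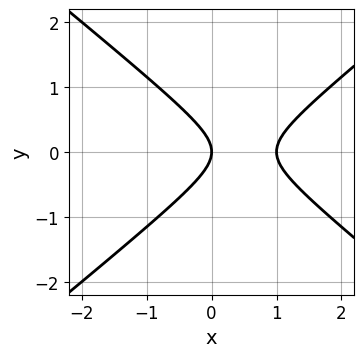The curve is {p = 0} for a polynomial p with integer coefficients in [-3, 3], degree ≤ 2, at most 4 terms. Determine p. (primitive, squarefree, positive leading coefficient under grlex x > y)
2*x^2 - 3*y^2 - 2*x

First, degree: a generic line meets the curve in up to 2 points, so deg p = 2.
Next, symmetries: it's symmetric under y → −y, forcing even powers of y.
Next, from the axis intercepts and sections: it meets the y-axis at y = 0 (among the integer gridlines); among the integer gridlines, it crosses the x-axis at x ∈ {0, 1}.
Finally, solving for integer coefficients yields p as stated.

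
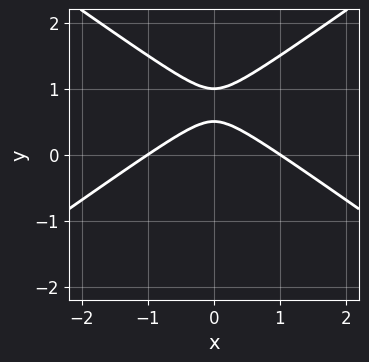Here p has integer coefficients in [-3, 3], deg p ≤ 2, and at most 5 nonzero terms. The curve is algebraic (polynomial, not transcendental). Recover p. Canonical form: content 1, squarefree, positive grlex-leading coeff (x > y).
(a) Degree: a generic line meets the curve in up to 2 points, so deg p = 2.
(b) Symmetries: it's symmetric under x → −x, forcing even powers of x.
(c) From the axis intercepts and sections: the x-axis gridline crossings are at x ∈ {-1, 1}; one y-axis crossing is at y = 1.
(d) The integer polynomial consistent with all of this is the stated p.

x^2 - 2*y^2 + 3*y - 1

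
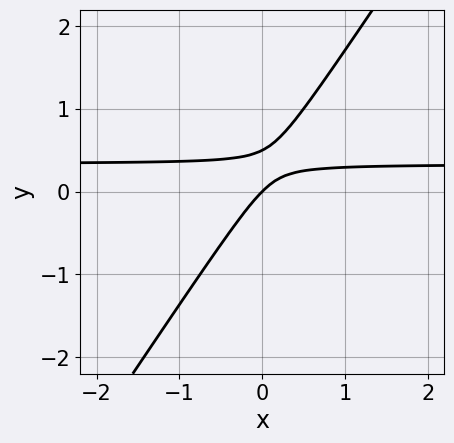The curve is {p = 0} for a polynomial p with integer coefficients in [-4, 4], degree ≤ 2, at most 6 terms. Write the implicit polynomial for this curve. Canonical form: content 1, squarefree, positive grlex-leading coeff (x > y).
3*x*y - 2*y^2 - x + y

1. deg p = 2. No degree-1 curve has this shape.
2. Reading off the gridlines: it meets the y-axis at y = 0 (among the integer gridlines); it meets the x-axis at x = 0 (among the integer gridlines).
3. Putting this together gives p.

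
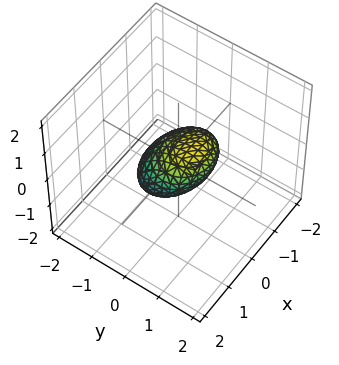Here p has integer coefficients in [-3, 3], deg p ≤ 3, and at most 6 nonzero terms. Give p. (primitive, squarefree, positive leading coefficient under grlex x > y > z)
First, the degree is 2 — the shape is more complex than any degree-1 surface.
Next, reading off the gridlines: among the integer gridlines, it crosses the x-axis at x ∈ {-1, 1}.
Finally, these observations pin down the coefficients.

2*x^2 + 3*y^2 - 3*y*z + 3*z^2 - 2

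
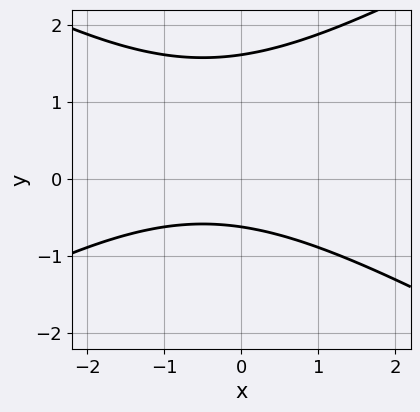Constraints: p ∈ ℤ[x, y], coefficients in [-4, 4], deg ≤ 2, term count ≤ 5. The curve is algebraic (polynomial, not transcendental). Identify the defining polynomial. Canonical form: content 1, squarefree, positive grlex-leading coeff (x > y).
1. The degree is 2 — the shape is more complex than any degree-1 curve.
2. Checking where it meets the axes: it misses every integer gridline on the x-axis.
3. Solving for integer coefficients yields p as stated.

x^2 - 3*y^2 + x + 3*y + 3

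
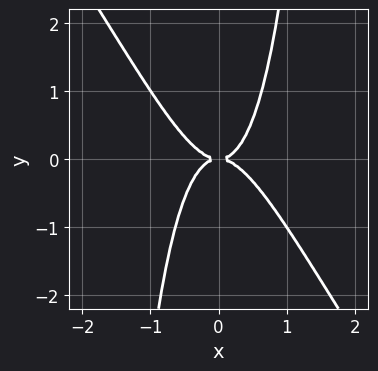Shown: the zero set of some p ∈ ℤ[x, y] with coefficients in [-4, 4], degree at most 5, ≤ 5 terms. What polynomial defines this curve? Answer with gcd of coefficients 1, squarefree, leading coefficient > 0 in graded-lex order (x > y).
3*x^4 + 2*x^3*y - y^2

deg p = 4. No degree-3 curve has this shape.
Observable constraints: one x-axis crossing is at x = 0; it meets the y-axis at y = 0 (among the integer gridlines).
These observations pin down the coefficients.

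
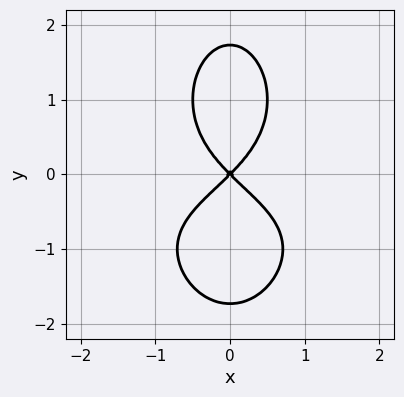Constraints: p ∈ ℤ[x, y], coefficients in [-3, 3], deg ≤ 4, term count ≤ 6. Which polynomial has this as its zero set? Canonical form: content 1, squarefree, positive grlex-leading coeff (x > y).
3*x^2*y^2 + y^4 + 2*x^2*y + 3*x^2 - 3*y^2

1. Degree: the shape is more complex than any degree-3 curve, so deg p = 4.
2. Symmetries: mirror symmetry x ↦ −x ⇒ only even powers of x.
3. Reading off the gridlines: one x-axis crossing is at x = 0; it crosses the y-axis at the gridline y = 0.
4. Together with the visible shape, these determine p as stated.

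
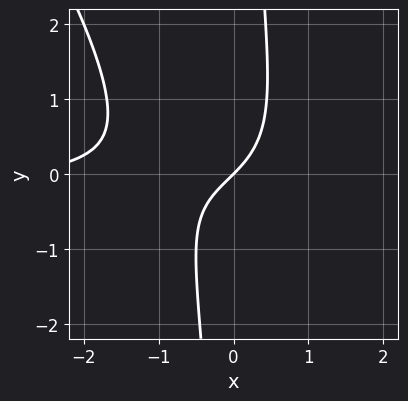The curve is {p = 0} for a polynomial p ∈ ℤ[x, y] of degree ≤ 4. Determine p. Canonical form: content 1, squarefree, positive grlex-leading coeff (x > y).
The degree is 3 — the shape is more complex than any degree-2 curve.
Reading off the gridlines: it crosses the y-axis at the gridline y = 0; one x-axis crossing is at x = 0.
Solving for integer coefficients yields p as stated.

3*x^2*y + 2*x*y^2 + x^2 + 3*x - 3*y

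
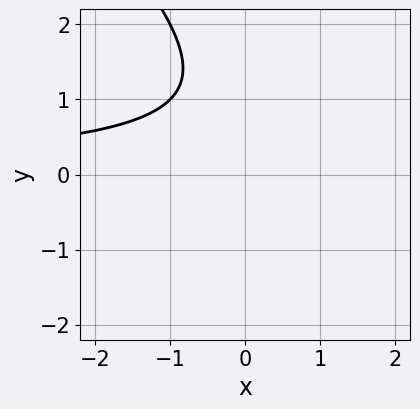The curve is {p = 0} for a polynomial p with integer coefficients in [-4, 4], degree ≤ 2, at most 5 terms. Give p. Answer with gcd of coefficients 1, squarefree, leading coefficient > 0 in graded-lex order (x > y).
x*y + y^2 - 2*y + 2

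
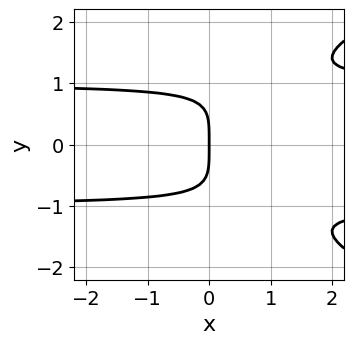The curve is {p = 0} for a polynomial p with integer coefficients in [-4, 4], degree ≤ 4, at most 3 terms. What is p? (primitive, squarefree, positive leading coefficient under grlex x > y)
y^4 - 2*x*y^2 + 2*x

1. deg p = 4. No degree-3 curve has this shape.
2. Symmetries: the y ↦ −y reflection is a symmetry, so y appears only in even powers.
3. From the axis intercepts and sections: it crosses the y-axis at the gridline y = 0; it meets the x-axis at x = 0 (among the integer gridlines).
4. Together with the visible shape, these determine p as stated.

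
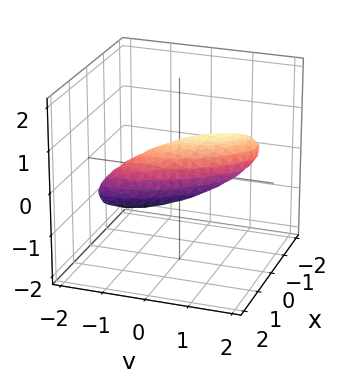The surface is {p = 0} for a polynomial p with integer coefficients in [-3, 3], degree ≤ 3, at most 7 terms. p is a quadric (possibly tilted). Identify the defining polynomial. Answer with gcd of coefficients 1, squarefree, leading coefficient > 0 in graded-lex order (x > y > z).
First, degree: a generic line meets the surface in up to 2 points, so deg p = 2.
Then, observable constraints: among the integer gridlines, it crosses the y-axis at y ∈ {-1, 1}.
Finally, fitting integer coefficients to these (and the overall shape) gives p.

2*x^2 + 2*x*y + 2*x*z + y^2 + 3*z^2 - 1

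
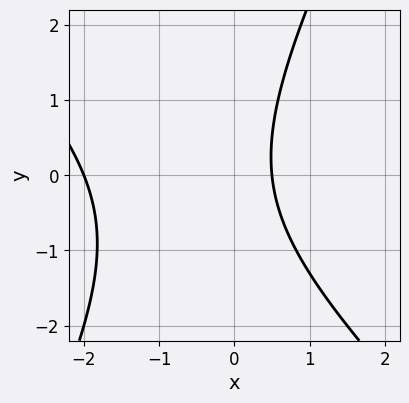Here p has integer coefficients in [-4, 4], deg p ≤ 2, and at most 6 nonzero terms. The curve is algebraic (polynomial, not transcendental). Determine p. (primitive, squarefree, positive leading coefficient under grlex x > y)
Degree: the shape is more complex than any degree-1 curve, so deg p = 2.
Observable constraints: no y-intercept at any integer in the box; it meets the x-axis at x = -2 (among the integer gridlines).
Fitting integer coefficients to these (and the overall shape) gives p.

2*x^2 + x*y - y^2 + 3*x - 2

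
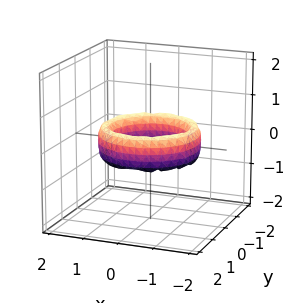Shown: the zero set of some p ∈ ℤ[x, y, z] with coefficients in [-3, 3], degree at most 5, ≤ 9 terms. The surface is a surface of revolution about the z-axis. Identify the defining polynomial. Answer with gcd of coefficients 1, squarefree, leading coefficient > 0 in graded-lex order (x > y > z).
x^4 + 2*x^2*y^2 + y^4 - 3*x^2 - 3*y^2 + z^2 + 2

1. Degree: a generic line meets the surface in up to 4 points, so deg p = 4.
2. Symmetries: the surface is invariant under rotation about z: p = q(x² + y², z).
3. Against the integer gridlines: among the integer gridlines, it crosses the x-axis at x ∈ {-1, 1}; no z-intercept at any integer in the box; the y-axis gridline crossings are at y ∈ {-1, 1}.
4. Fitting integer coefficients to these (and the overall shape) gives p.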